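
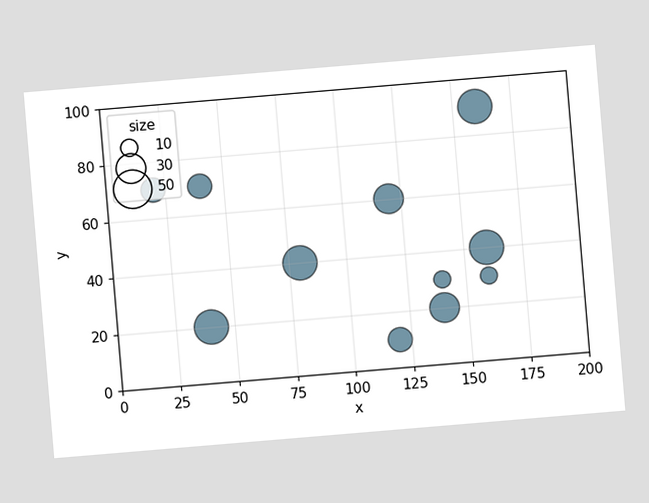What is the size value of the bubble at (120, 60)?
The chart is tilted about 5° counter-clockwise. Matching the bubble at (120, 60) against the size legend gives 30.

30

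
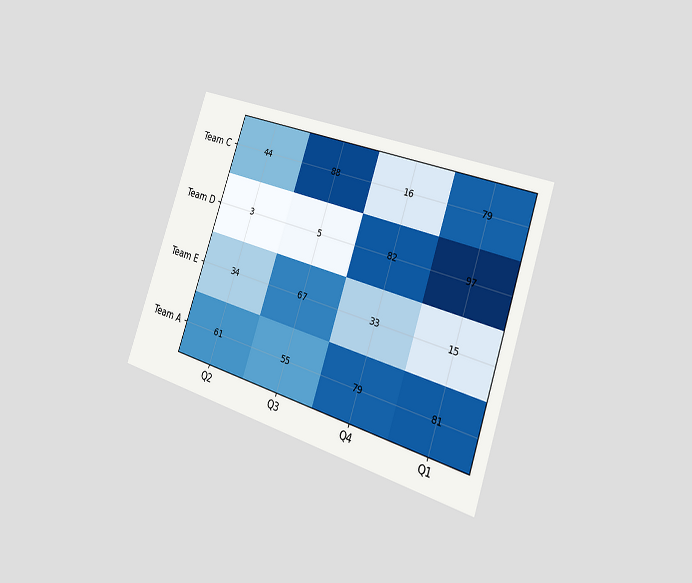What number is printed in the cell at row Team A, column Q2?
The chart is tilted about 19° clockwise and viewed slightly from the right. The (Team A, Q2) cell reads 61.

61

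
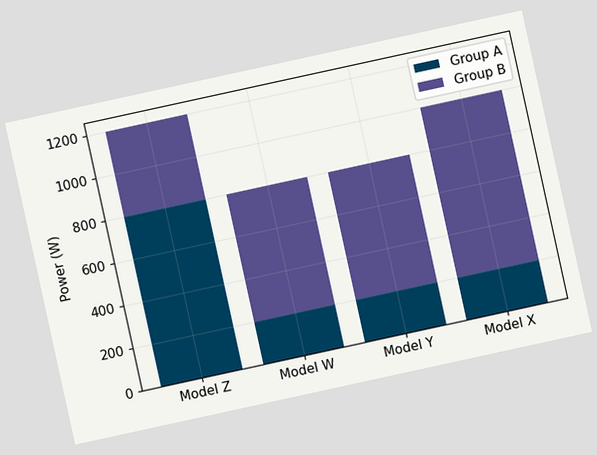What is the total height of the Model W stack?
The chart is tilted about 12° counter-clockwise. The Model W stack's top reaches 800W on the y-axis.

800W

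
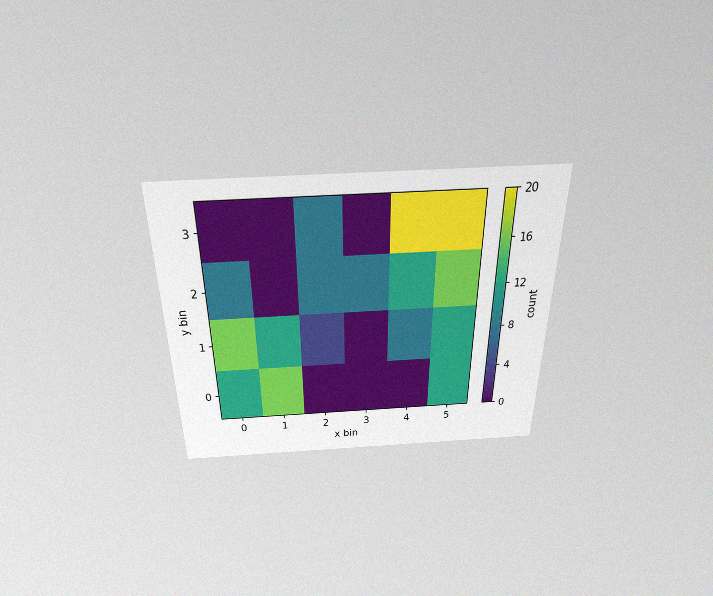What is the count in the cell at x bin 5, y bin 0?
12

The chart is viewed slightly from above, with some photo noise. Matching the cell (5, 0) against the colorbar gives 12.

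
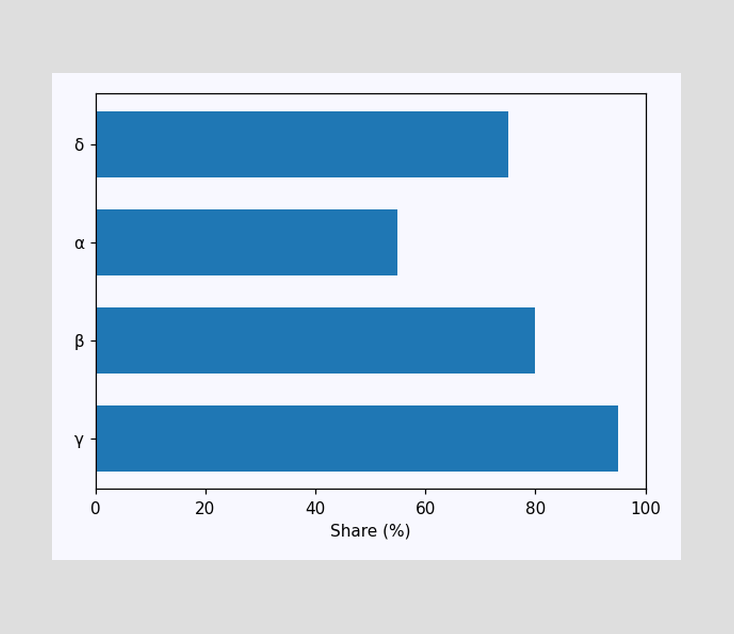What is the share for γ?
Reading along the chart's x-axis, the γ bar reaches 95%.

95%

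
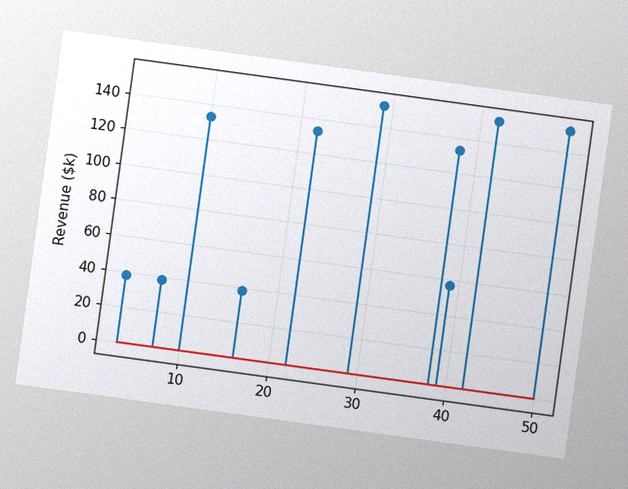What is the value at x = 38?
The chart is tilted about 8° clockwise, with some photo noise. The stem at x=38 reaches $133k.

$133k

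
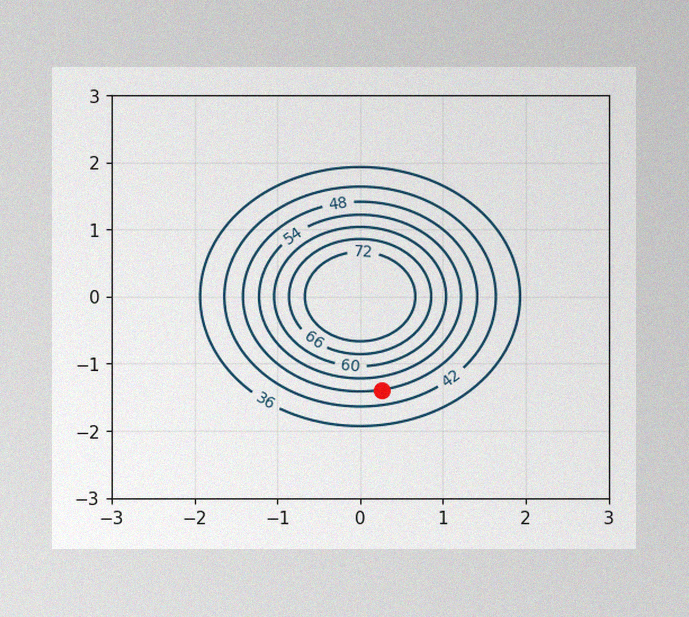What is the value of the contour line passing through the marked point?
The image has some photo noise and uneven lighting. The marked point sits on the contour labelled 48.

48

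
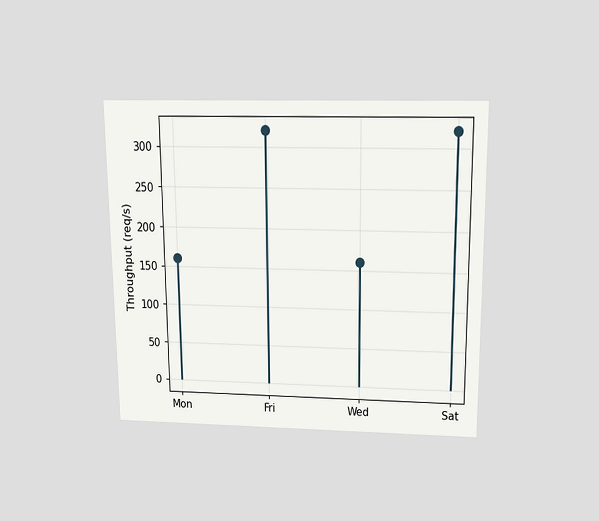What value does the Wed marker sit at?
160req/s

The chart is viewed slightly from above. The Wed marker sits at 160req/s.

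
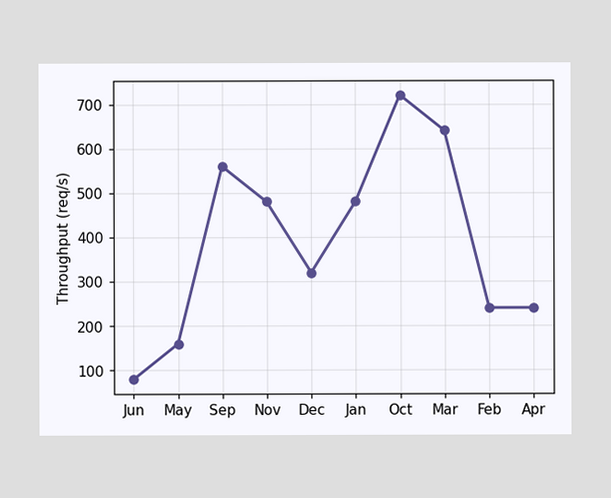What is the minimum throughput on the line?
The lowest point is at Jun, and reading across to the y-axis gives 80req/s.

80req/s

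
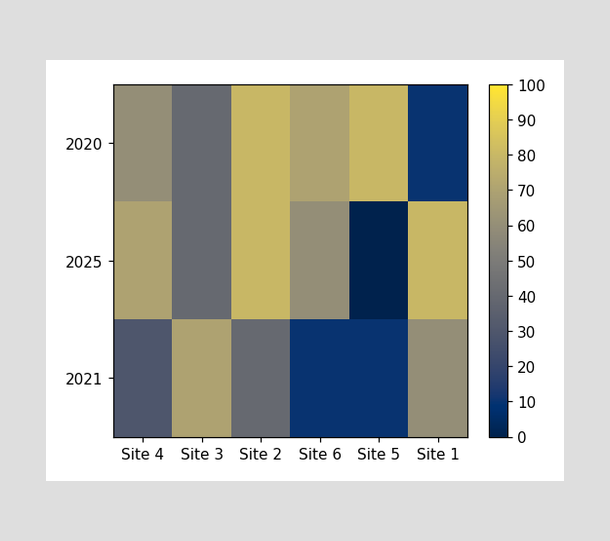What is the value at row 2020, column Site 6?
70

Matching cell (2020, Site 6) against the colorbar gives 70.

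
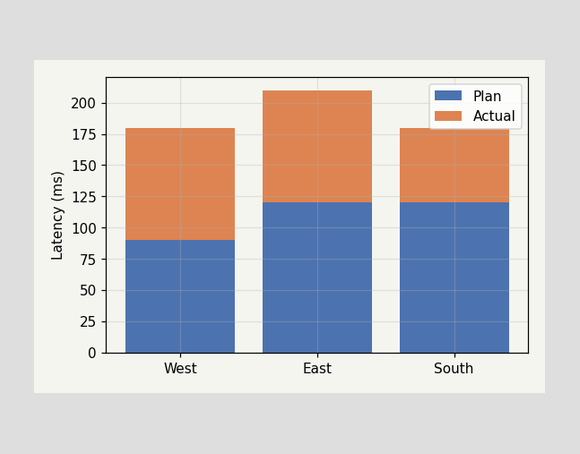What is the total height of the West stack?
The West stack's top reaches 180ms on the y-axis.

180ms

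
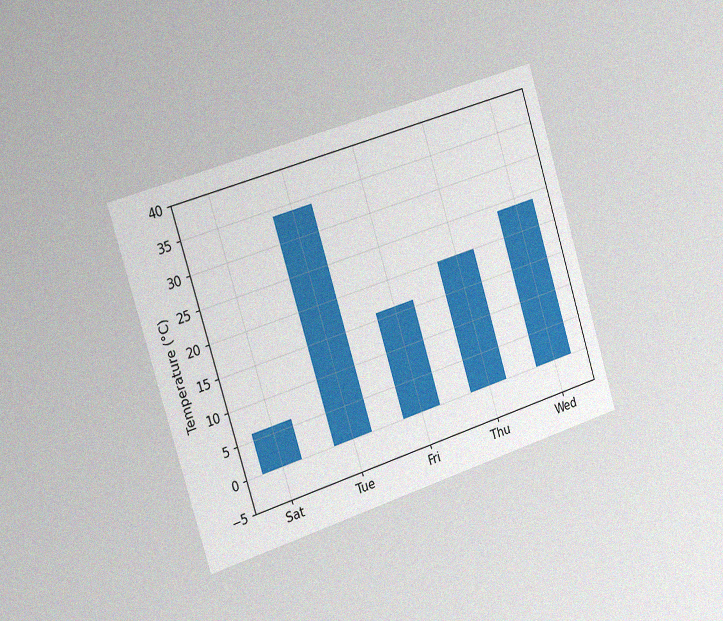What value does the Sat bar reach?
6°C

The chart is tilted about 17° counter-clockwise and viewed slightly from the left, with some photo noise. Reading along the chart's y-axis, the Sat bar reaches 6°C.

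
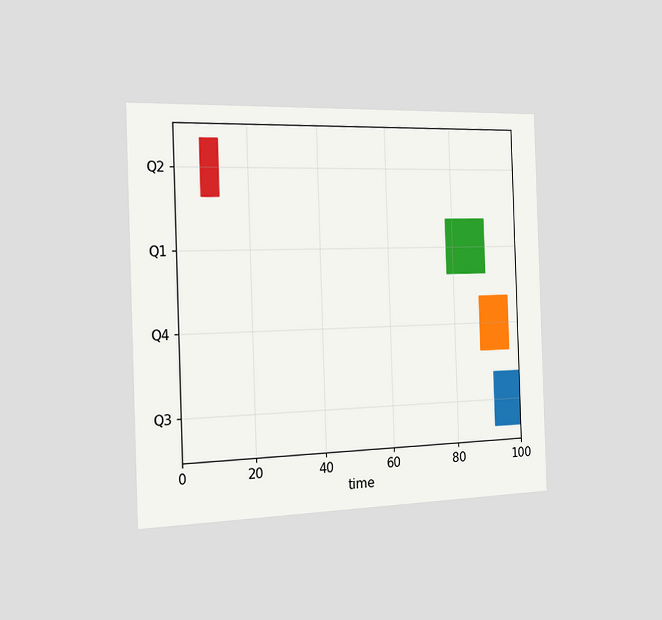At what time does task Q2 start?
7

The chart is viewed slightly from the left. The Q2 bar begins at t=7.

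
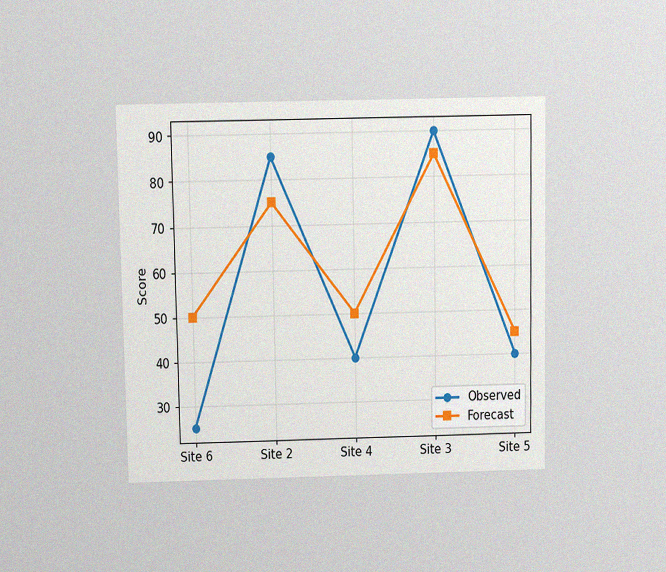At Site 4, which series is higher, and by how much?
The chart is viewed slightly from above, with some photo noise. At Site 4, Forecast sits above the other line by 10.

Forecast, by 10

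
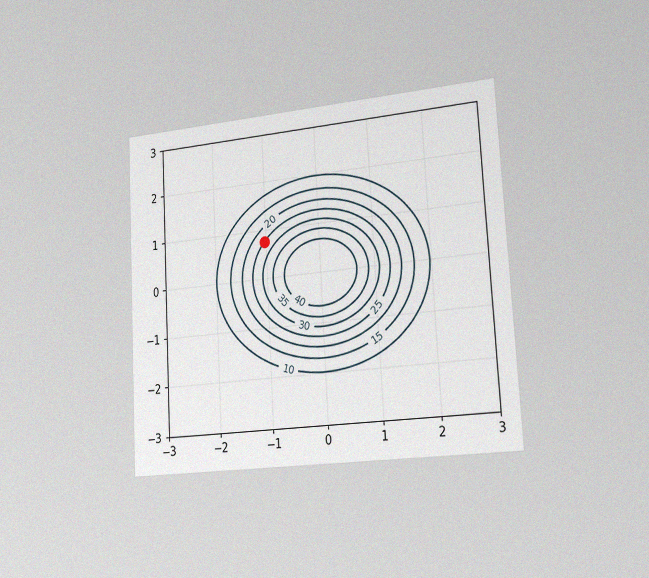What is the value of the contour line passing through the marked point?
25

The chart is tilted about 3° counter-clockwise and viewed slightly from the right, with some photo noise. The marked point sits on the contour labelled 25.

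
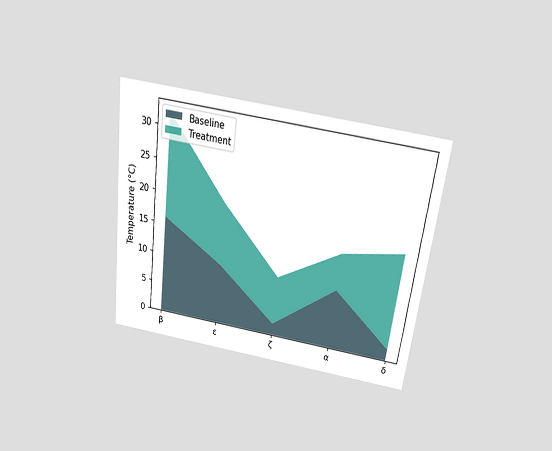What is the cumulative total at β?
The chart is tilted about 7° clockwise and viewed slightly from above. The stacked total at β reaches 32°C.

32°C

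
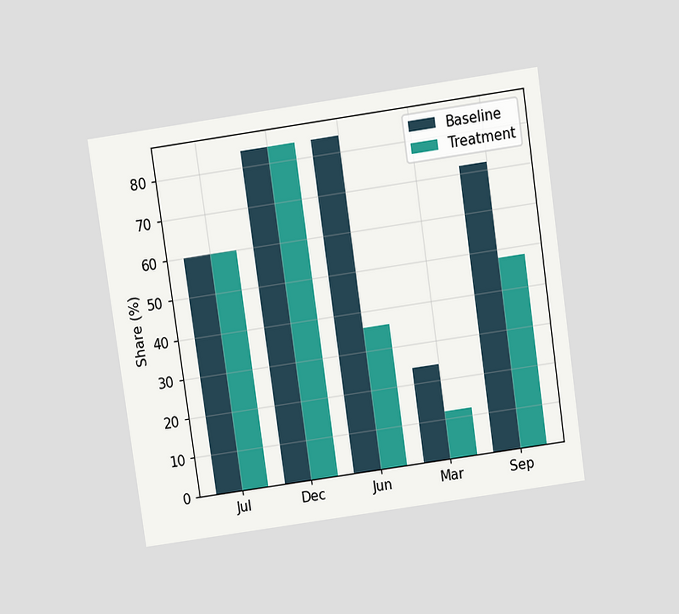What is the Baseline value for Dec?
84%

The chart is tilted about 8° counter-clockwise and viewed slightly from above. The Baseline bar at Dec reaches 84% on the y-axis.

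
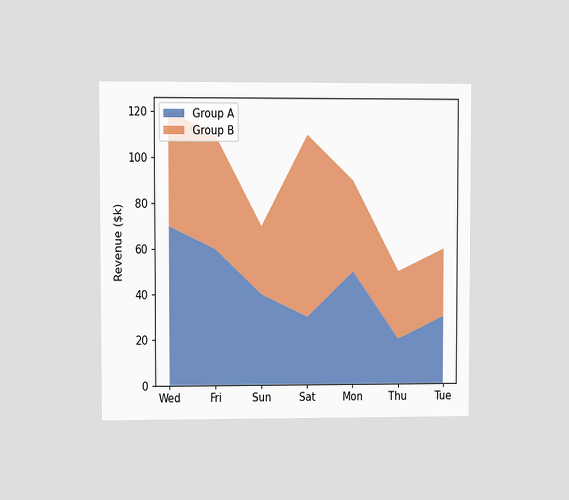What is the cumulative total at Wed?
The chart is viewed at a slight angle. The stacked total at Wed reaches $120k.

$120k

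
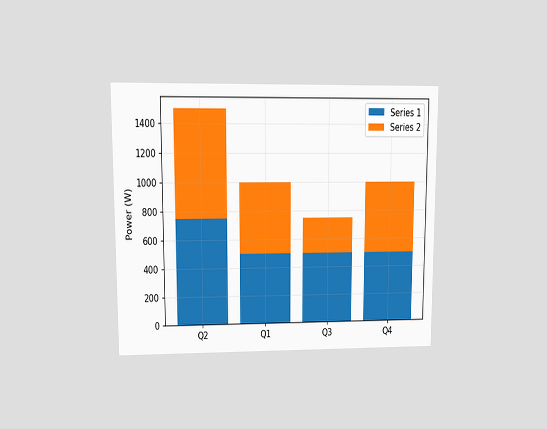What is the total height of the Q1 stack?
1000W

The chart is viewed at a slight angle. The Q1 stack's top reaches 1000W on the y-axis.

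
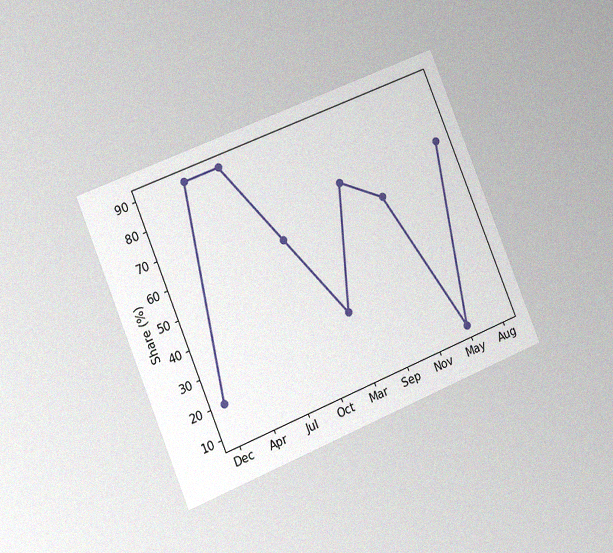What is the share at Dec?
The chart is tilted about 22° counter-clockwise and viewed at a slight angle, with some photo noise. At Dec, the line is at 20%.

20%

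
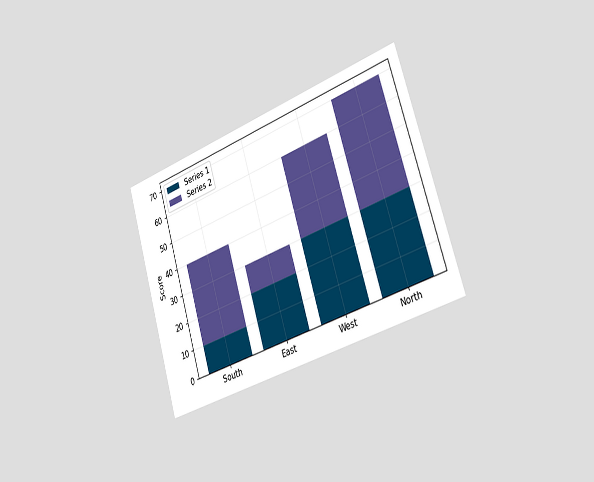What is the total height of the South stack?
The chart is tilted about 17° counter-clockwise and viewed slightly from the right. The South stack's top reaches 40 on the y-axis.

40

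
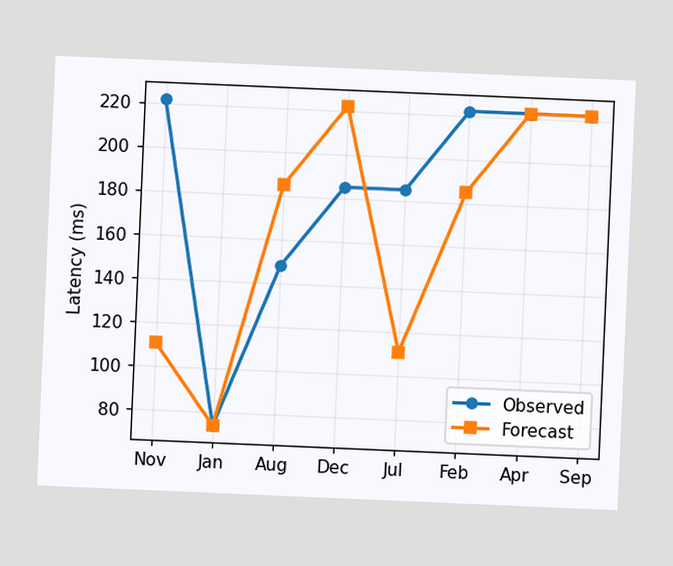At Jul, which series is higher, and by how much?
Observed, by 74ms

The chart is tilted about 2° clockwise. At Jul, Observed sits above the other line by 74ms.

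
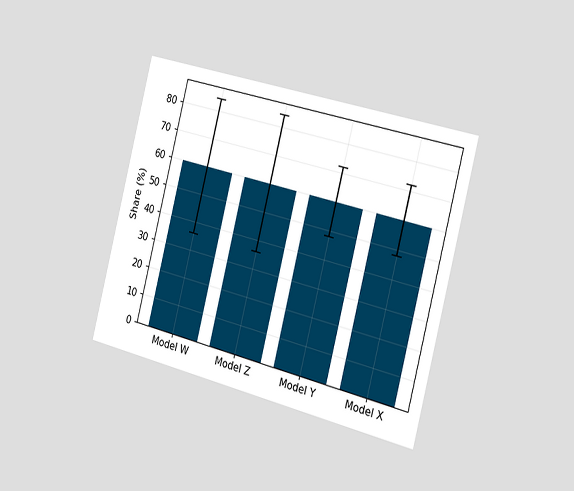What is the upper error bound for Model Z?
The chart is tilted about 14° clockwise and viewed slightly from the right. The Model Z bar's upper whisker reaches 84%.

84%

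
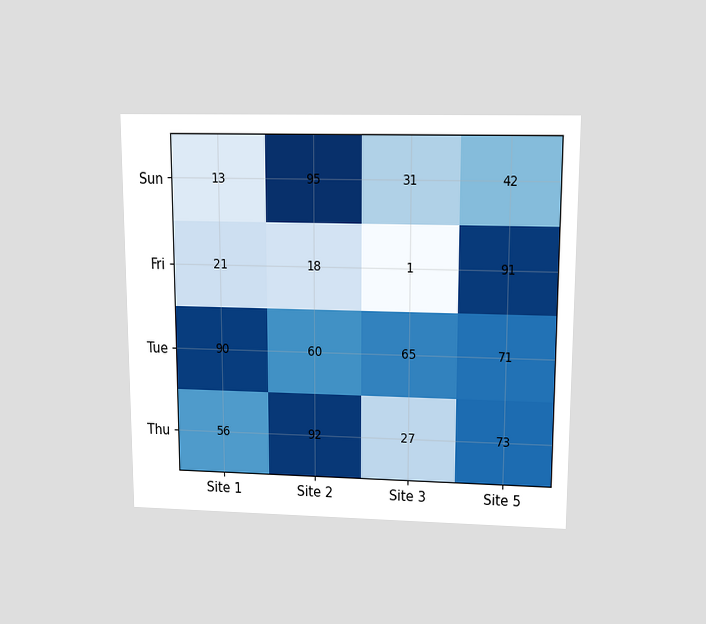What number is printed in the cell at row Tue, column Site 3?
65

The chart is viewed slightly from above. The (Tue, Site 3) cell reads 65.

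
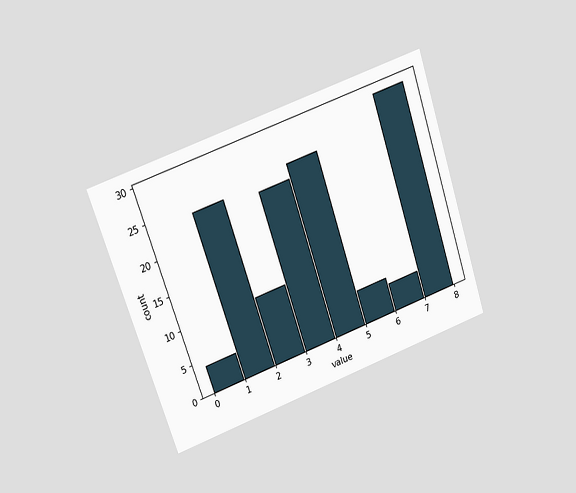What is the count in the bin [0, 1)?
The chart is tilted about 19° counter-clockwise and viewed at a slight angle. The [0, 1) bin has height 4.

4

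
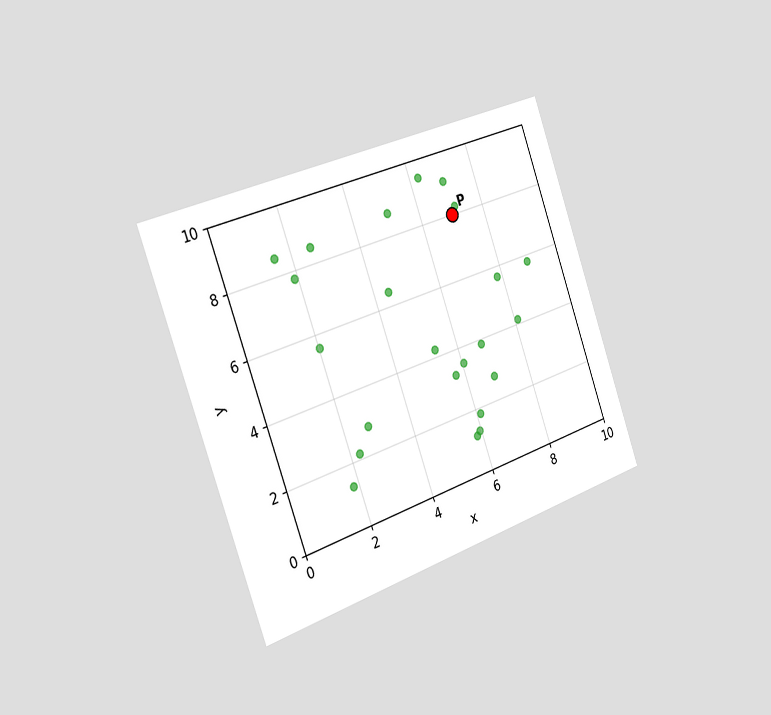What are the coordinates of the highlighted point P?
The chart is tilted about 20° counter-clockwise and viewed slightly from the left. Following the gridlines from P to each axis, P sits at (7, 8).

(7, 8)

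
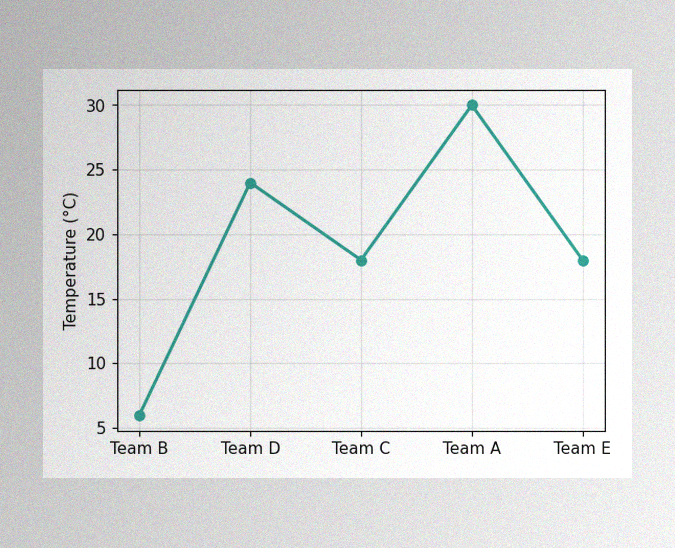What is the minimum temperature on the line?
6°C

The image has some photo noise and uneven lighting. The lowest point is at Team B, and reading across to the y-axis gives 6°C.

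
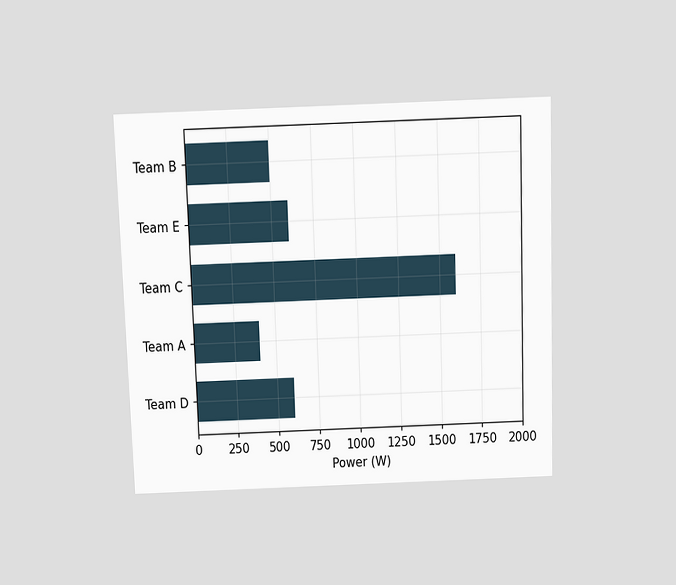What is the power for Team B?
500W

The chart is tilted about 2° counter-clockwise and viewed slightly from above. Reading along the chart's x-axis, the Team B bar reaches 500W.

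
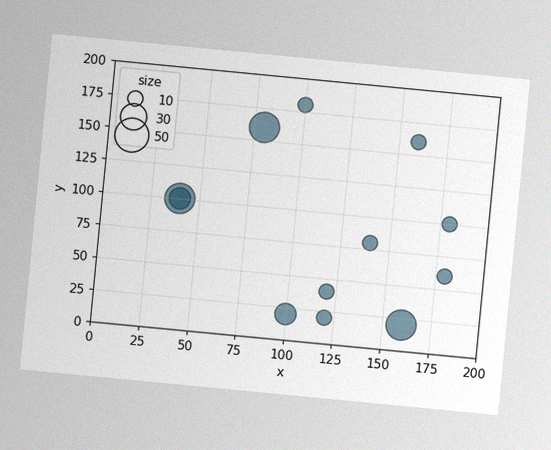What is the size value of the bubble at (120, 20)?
10

The chart is tilted about 5° clockwise, with some photo noise. Matching the bubble at (120, 20) against the size legend gives 10.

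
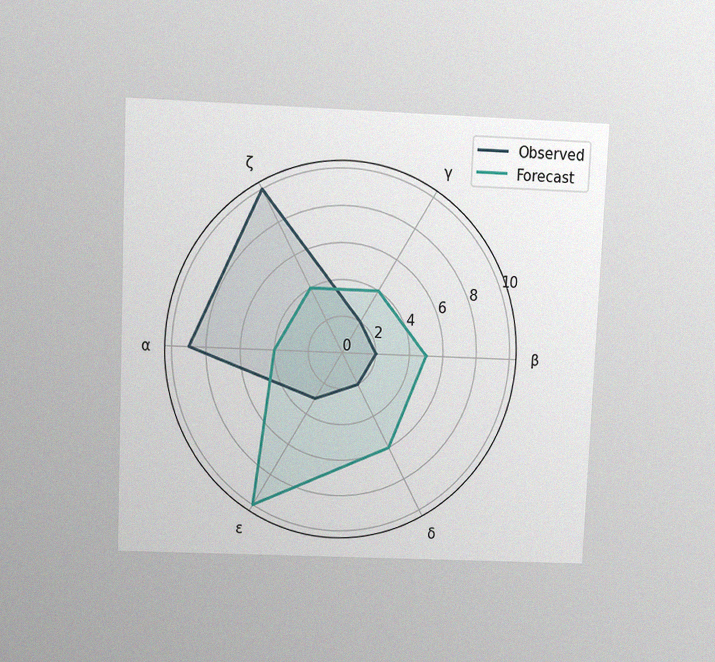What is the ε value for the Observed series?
The chart is tilted about 2° clockwise and viewed at a slight angle, with some photo noise. On the ε axis, Observed reaches 3.

3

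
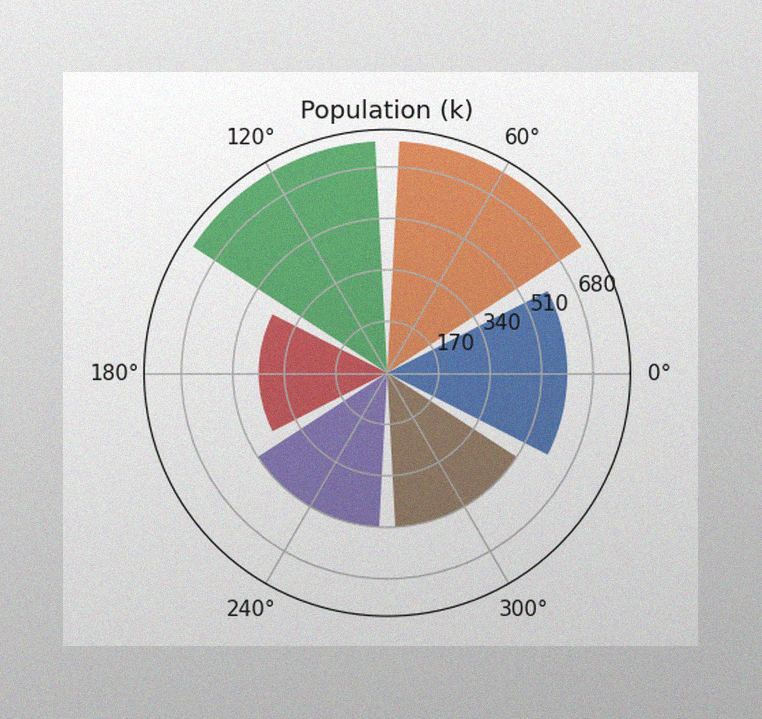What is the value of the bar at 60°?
765k

The image has some photo noise and uneven lighting. The bar at 60° reaches 765k on the radial axis.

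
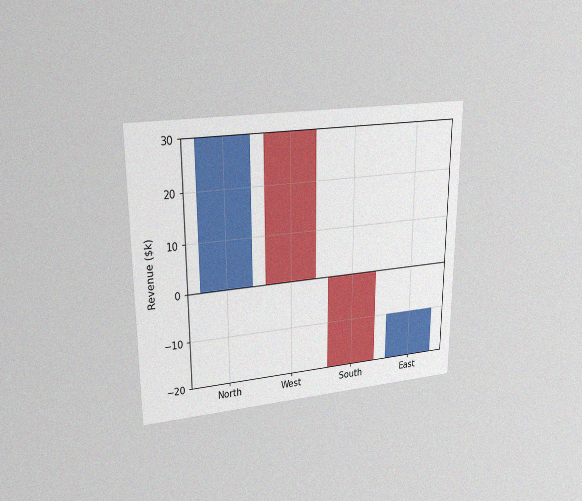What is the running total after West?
$0k

The chart is viewed at a slight angle, with some photo noise. After West the running total reaches $0k.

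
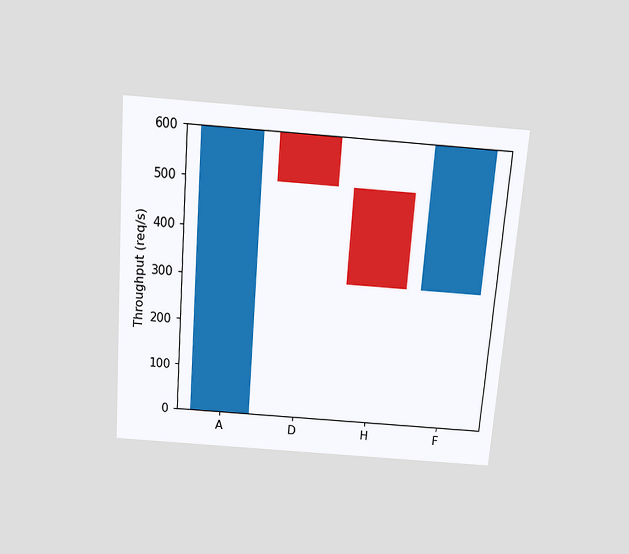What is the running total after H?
300req/s

The chart is tilted about 4° clockwise and viewed slightly from above. After H the running total reaches 300req/s.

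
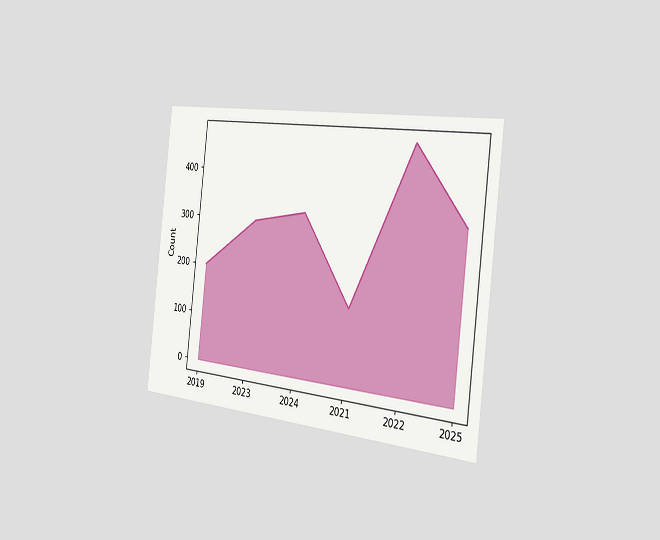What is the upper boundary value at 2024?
The chart is tilted about 6° clockwise and viewed slightly from the right. At 2024 the upper boundary is at 325.

325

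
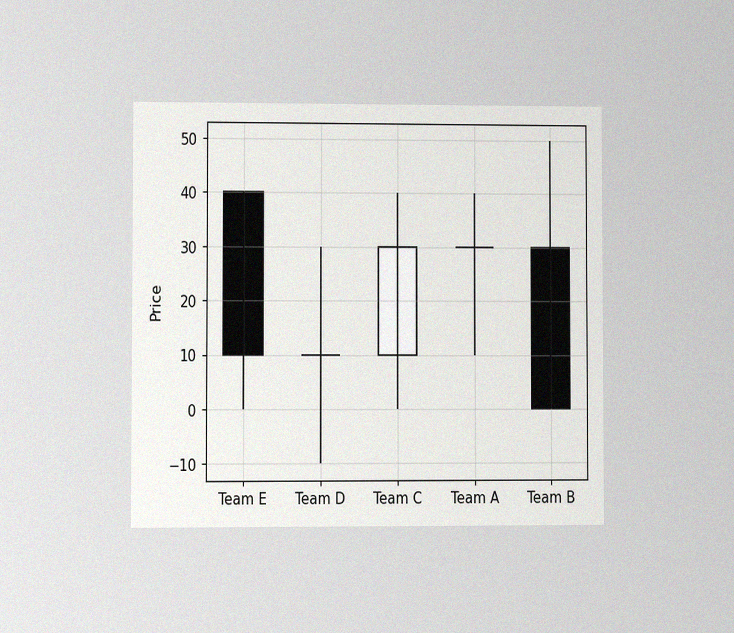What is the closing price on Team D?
The chart is viewed at a slight angle, with some photo noise. The Team D candle closes at 10.

10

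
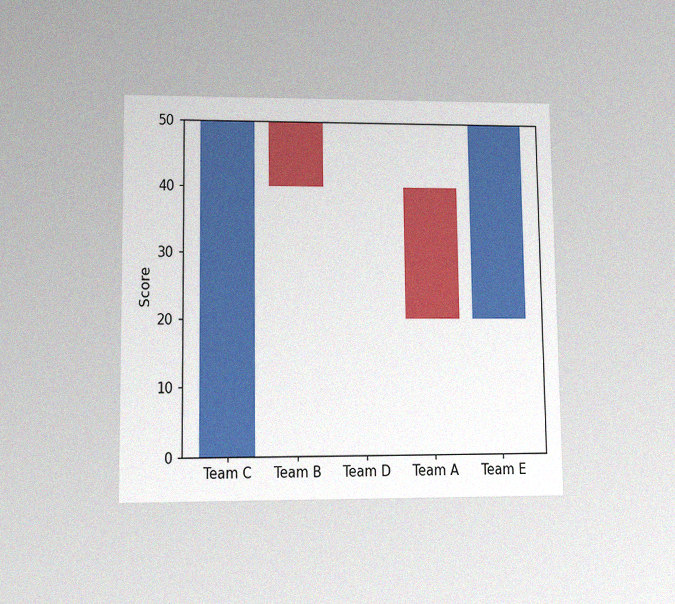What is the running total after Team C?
50

The chart is viewed at a slight angle, with some photo noise. After Team C the running total reaches 50.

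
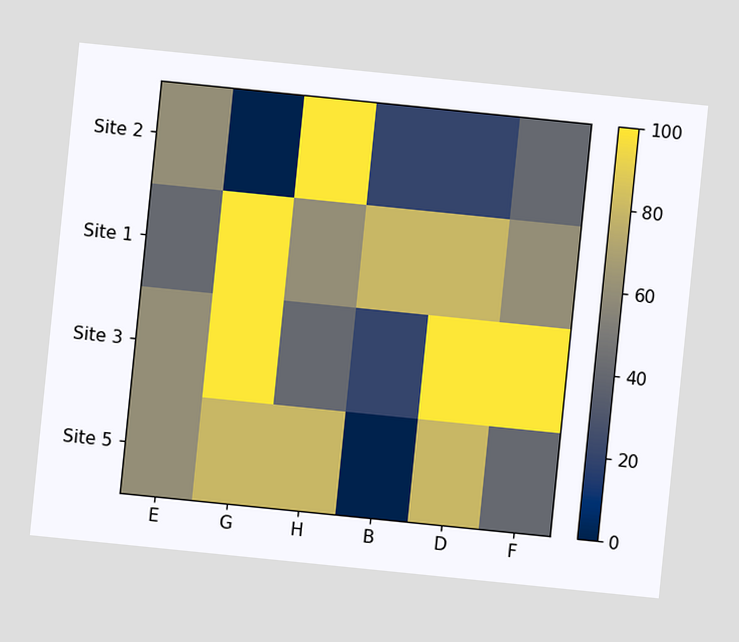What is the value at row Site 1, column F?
60

The chart is tilted about 6° clockwise. Matching cell (Site 1, F) against the colorbar gives 60.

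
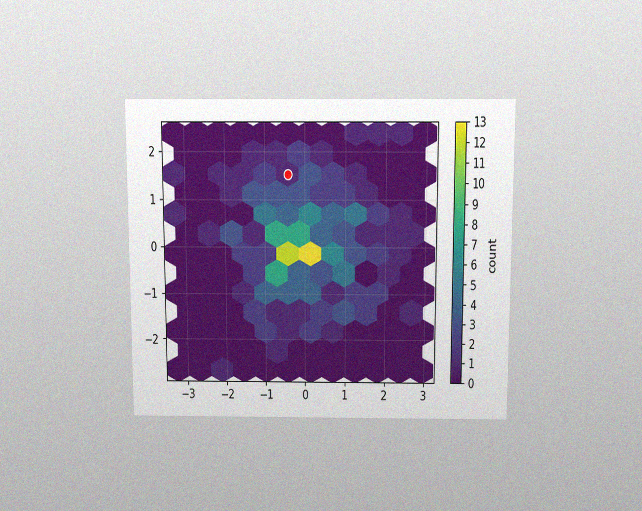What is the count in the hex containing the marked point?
The chart is viewed slightly from above, with some photo noise. The marked hex reads 1 on the colorbar.

1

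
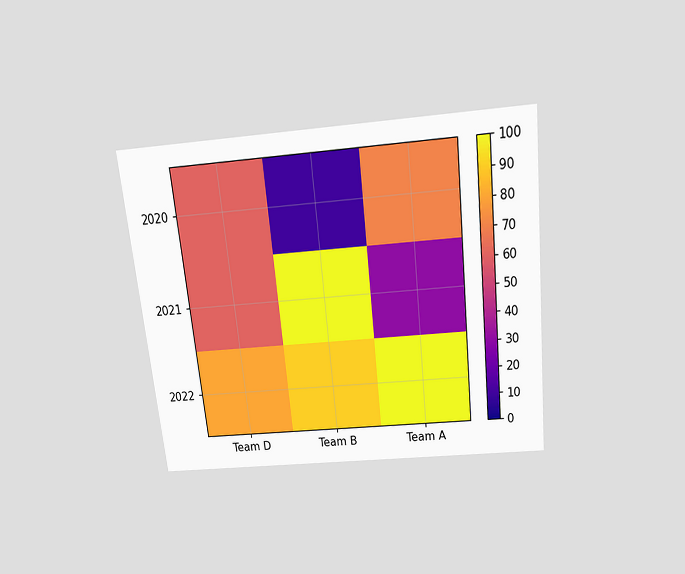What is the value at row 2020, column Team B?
10

The chart is tilted about 6° counter-clockwise and viewed slightly from above. Matching cell (2020, Team B) against the colorbar gives 10.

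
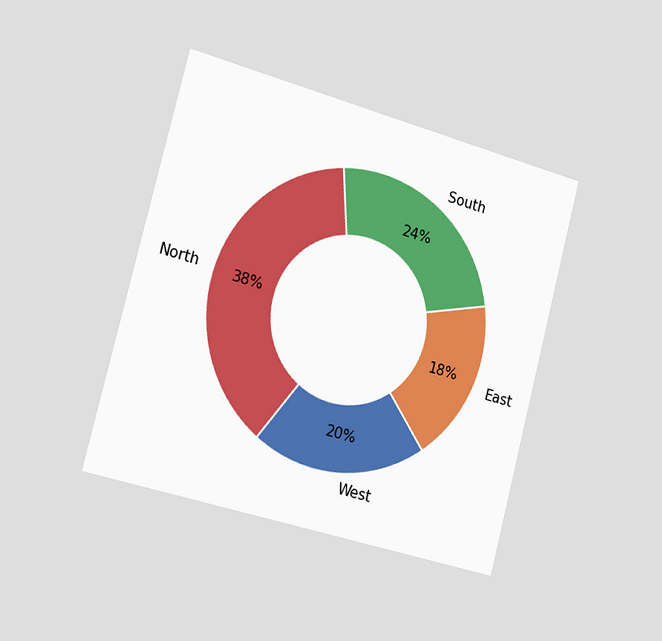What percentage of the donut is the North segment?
The chart is tilted about 15° clockwise and viewed slightly from the left. The North segment takes up 38% of the ring.

38%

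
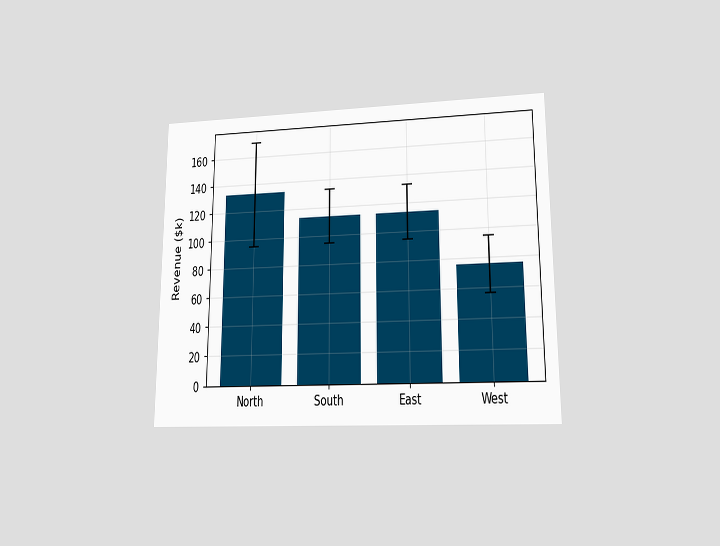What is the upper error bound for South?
$133k

The chart is viewed at a slight angle. The South bar's upper whisker reaches $133k.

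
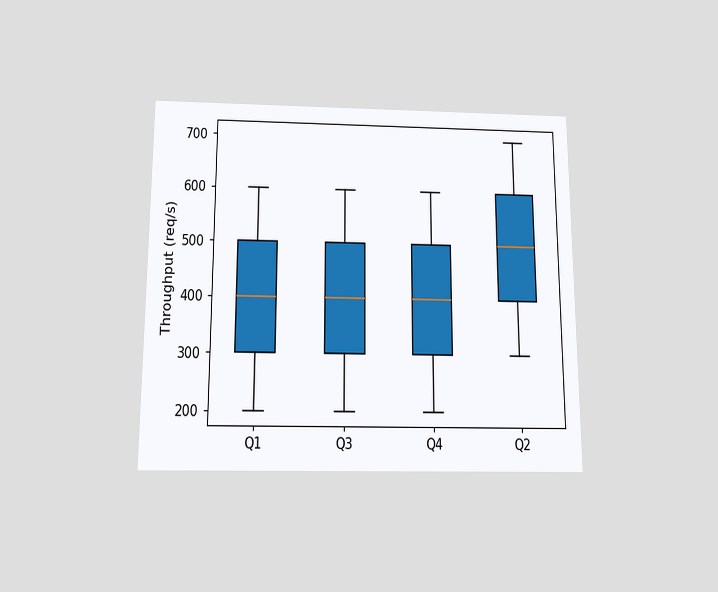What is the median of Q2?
The chart is viewed slightly from below. The median line in the Q2 box sits at 500req/s.

500req/s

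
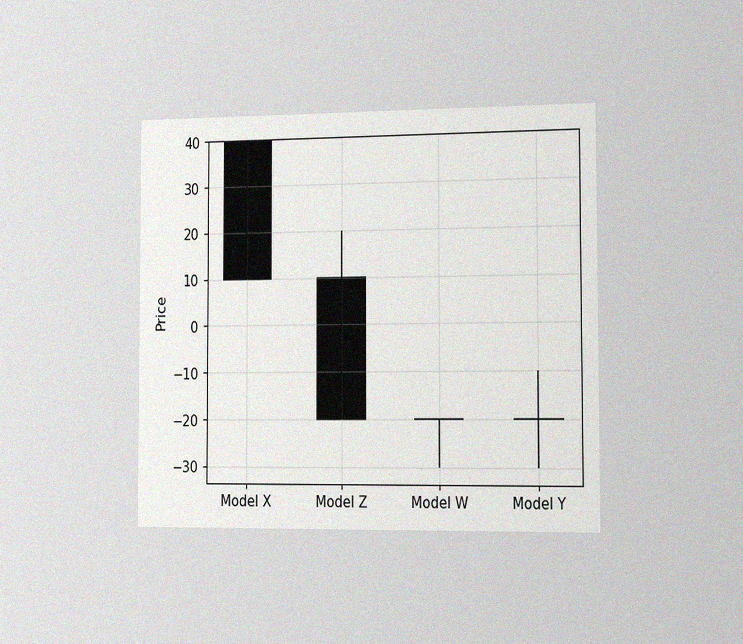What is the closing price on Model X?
10

The chart is viewed slightly from the right, with some photo noise. The Model X candle closes at 10.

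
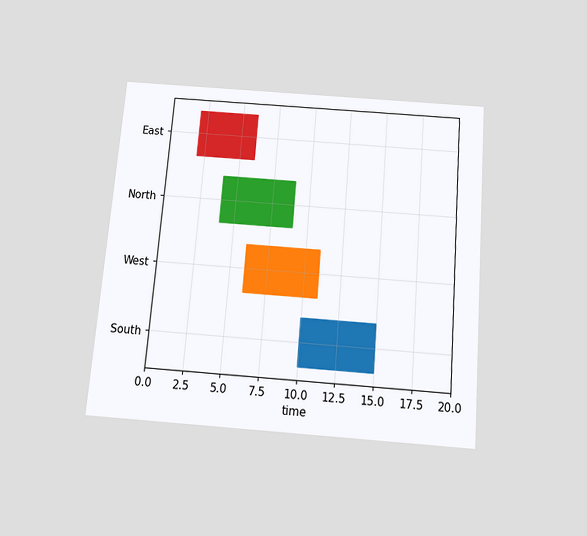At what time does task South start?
10

The chart is tilted about 5° clockwise and viewed slightly from below. The South bar begins at t=10.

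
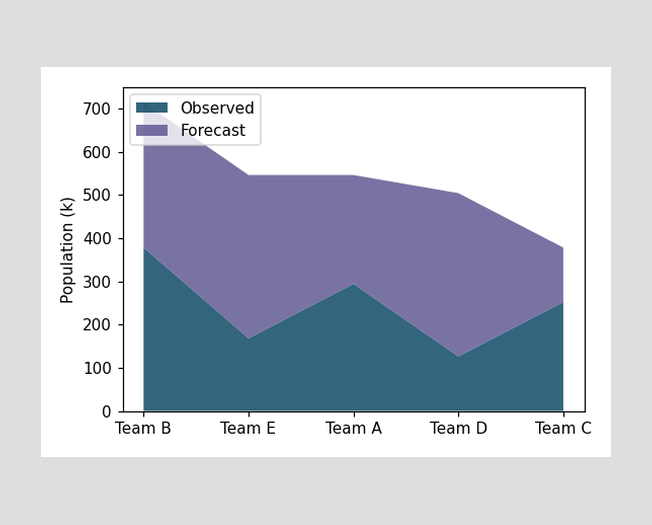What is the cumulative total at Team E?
The stacked total at Team E reaches 546k.

546k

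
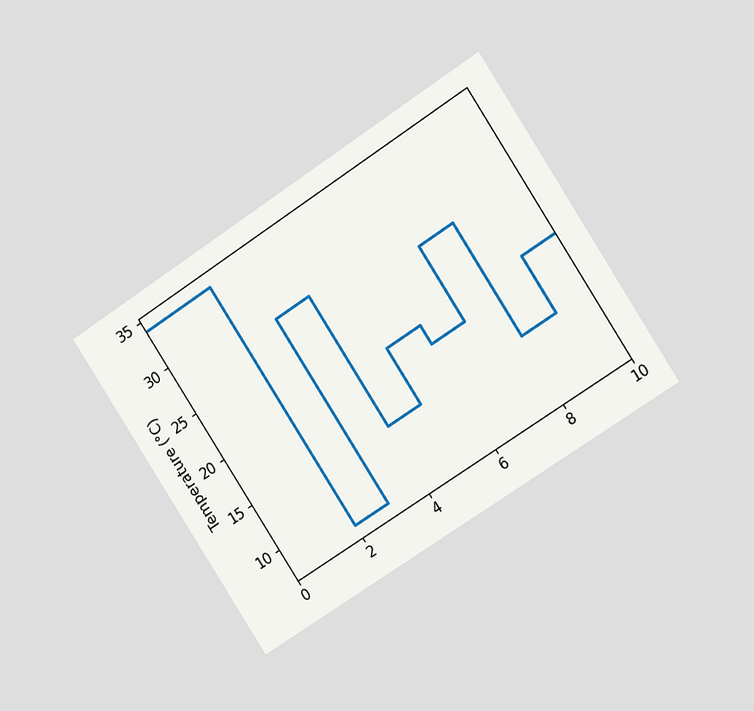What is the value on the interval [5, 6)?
The chart is tilted about 33° counter-clockwise and viewed at a slight angle. On [5, 6) the step sits at 20°C.

20°C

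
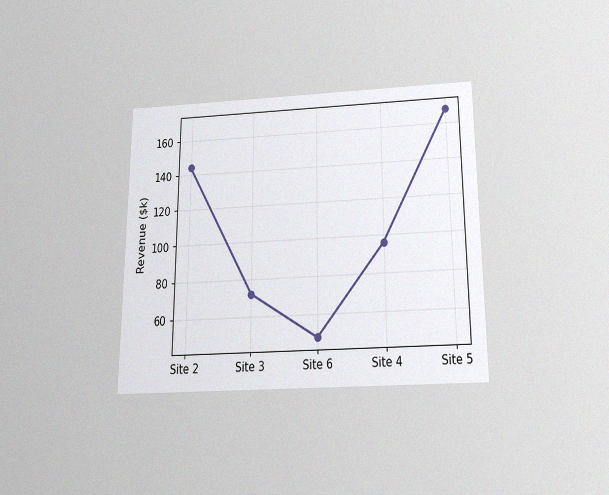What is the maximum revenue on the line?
The chart is viewed slightly from below, with some photo noise. The highest point is at Site 5, and reading across to the y-axis gives $168k.

$168k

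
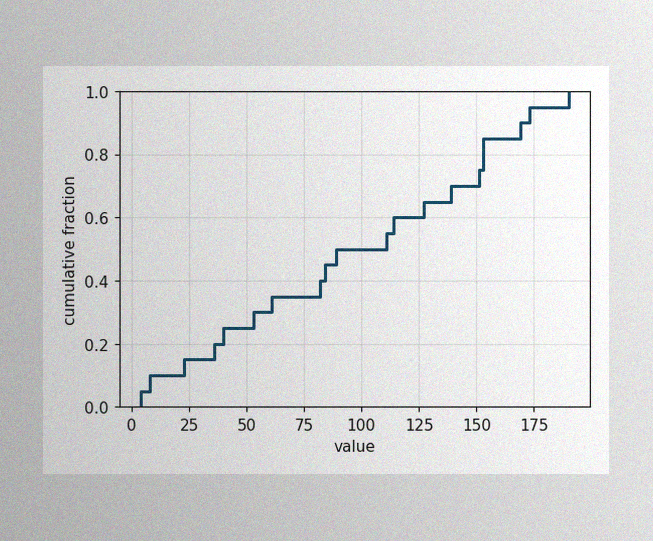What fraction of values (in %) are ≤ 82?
40%

The image has some photo noise and uneven lighting. At x=82 the ECDF step is at 40%.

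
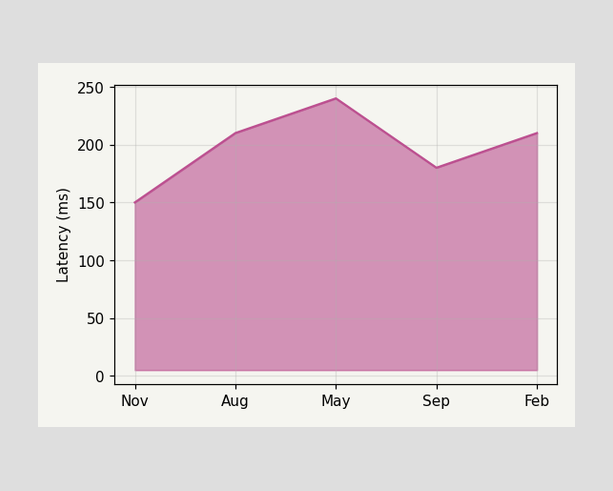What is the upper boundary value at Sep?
180ms

At Sep the upper boundary is at 180ms.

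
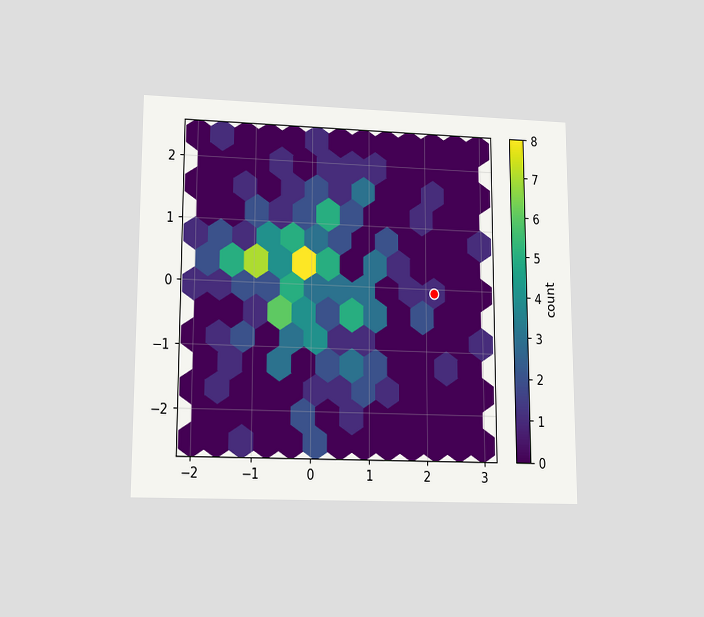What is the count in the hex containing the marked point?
The chart is viewed at a slight angle. The marked hex reads 1 on the colorbar.

1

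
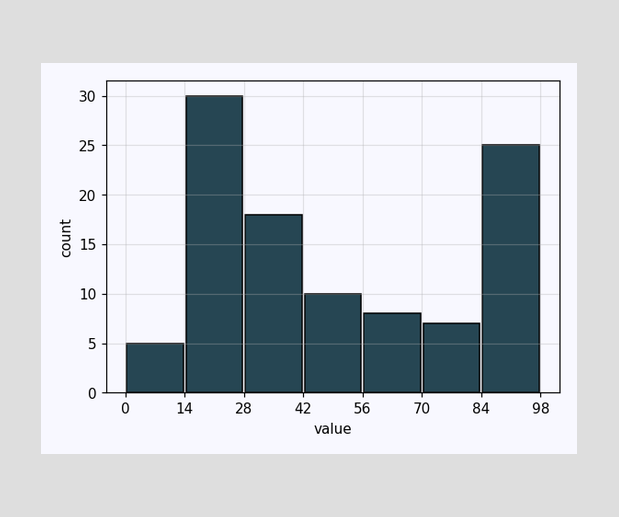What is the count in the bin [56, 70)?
8

The [56, 70) bin has height 8.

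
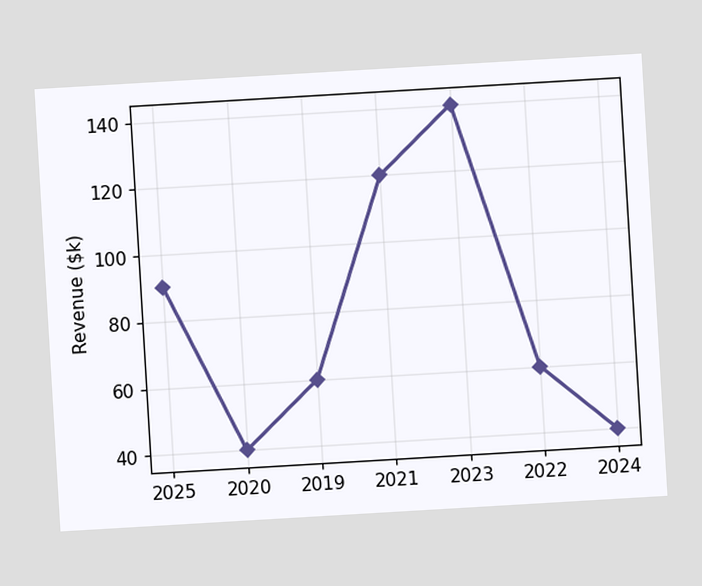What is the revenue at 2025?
$90k

The chart is tilted about 3° counter-clockwise. At 2025, the line is at $90k.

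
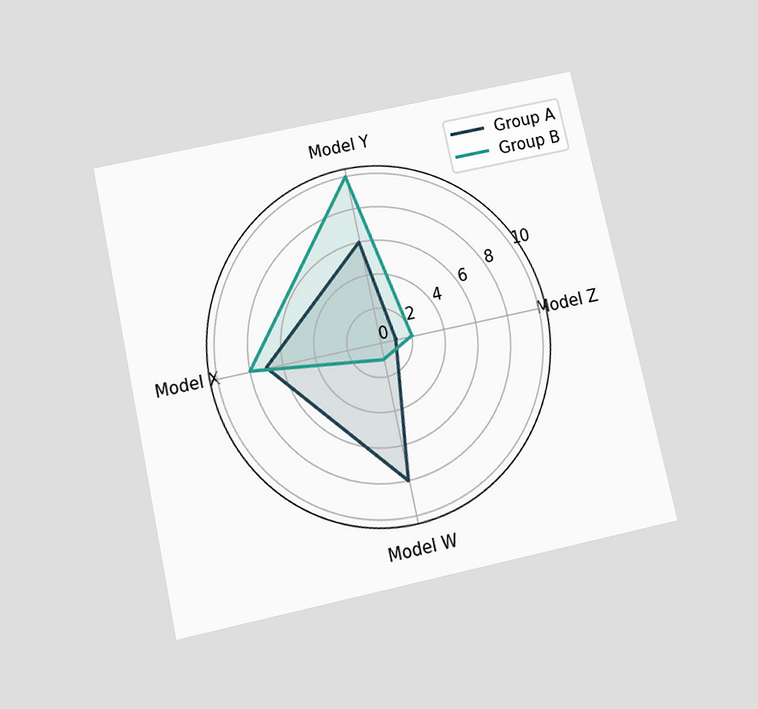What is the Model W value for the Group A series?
8

The chart is tilted about 12° counter-clockwise and viewed slightly from below. On the Model W axis, Group A reaches 8.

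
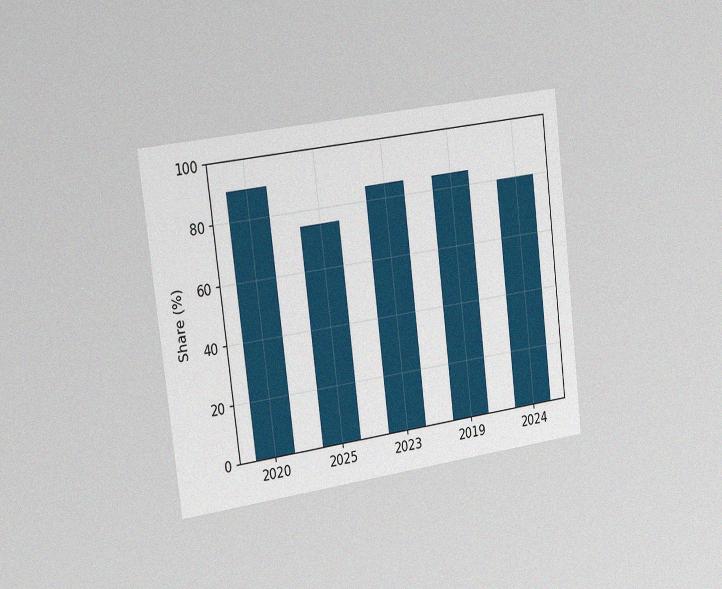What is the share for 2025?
75%

The chart is tilted about 7° counter-clockwise and viewed slightly from the left, with some photo noise. Reading along the chart's y-axis, the 2025 bar reaches 75%.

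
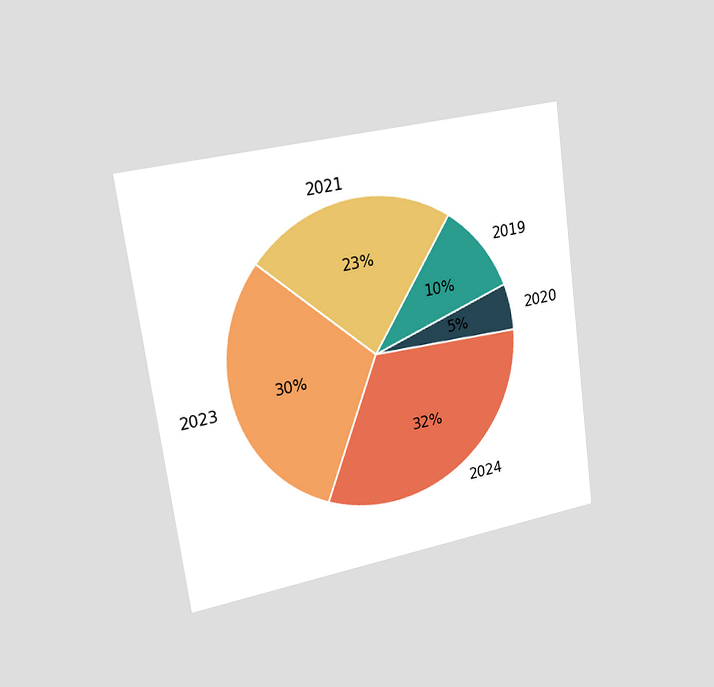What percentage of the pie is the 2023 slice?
30%

The chart is tilted about 8° counter-clockwise and viewed slightly from the left. The 2023 slice takes up 30% of the pie.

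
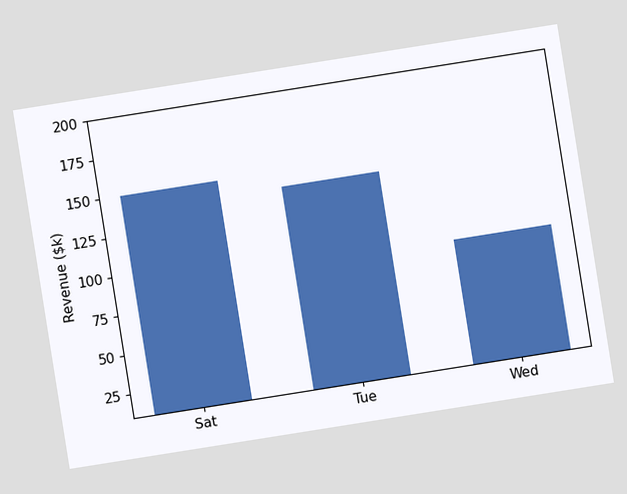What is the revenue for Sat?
$150k

The chart is tilted about 9° counter-clockwise. Reading along the chart's y-axis, the Sat bar reaches $150k.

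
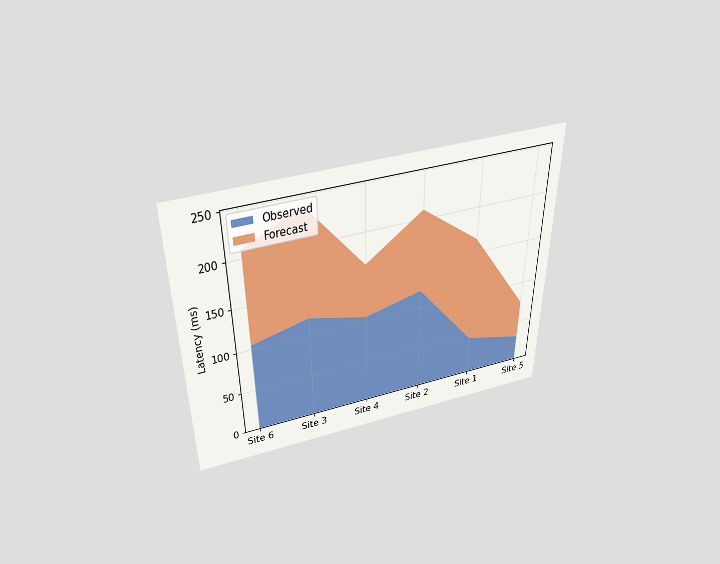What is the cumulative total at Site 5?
75ms

The chart is viewed slightly from above. The stacked total at Site 5 reaches 75ms.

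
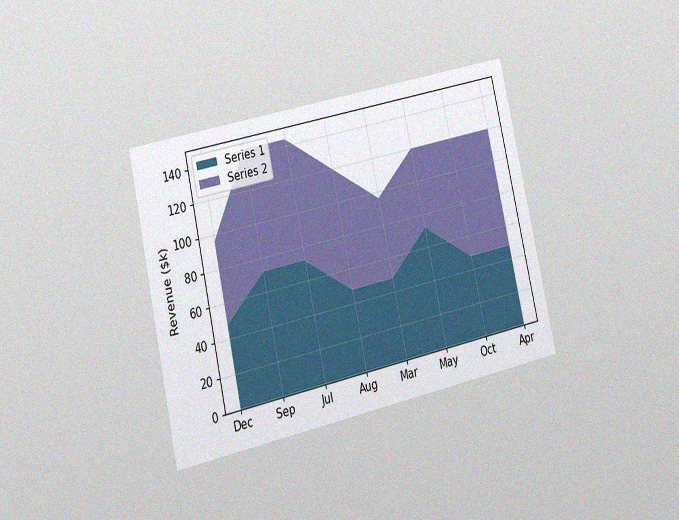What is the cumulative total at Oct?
The chart is tilted about 13° counter-clockwise and viewed at a slight angle, with some photo noise. The stacked total at Oct reaches $120k.

$120k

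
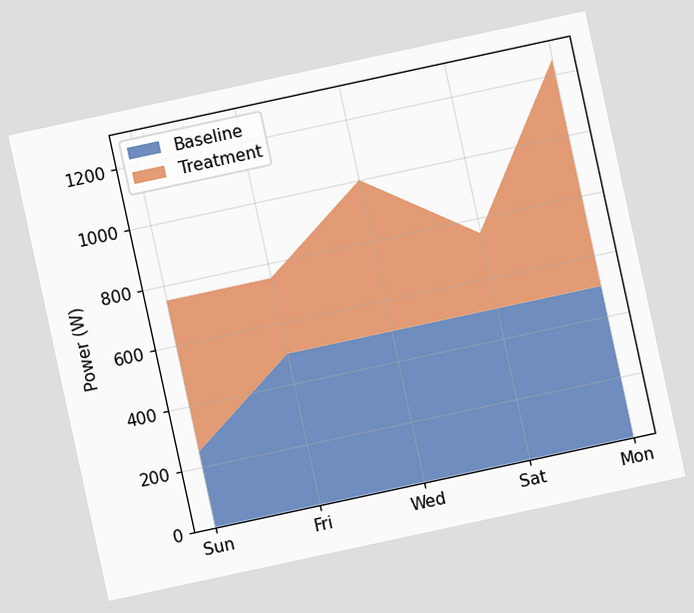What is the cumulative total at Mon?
The chart is tilted about 12° counter-clockwise. The stacked total at Mon reaches 1250W.

1250W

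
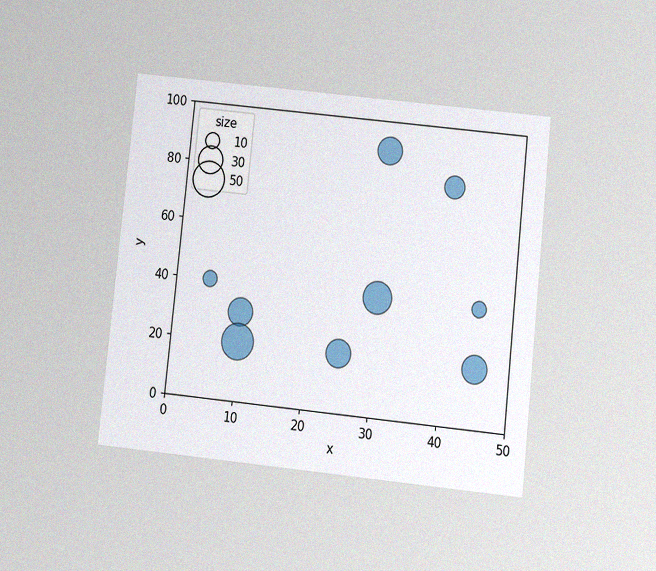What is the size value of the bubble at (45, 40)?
The chart is tilted about 6° clockwise and viewed slightly from below, with some photo noise. Matching the bubble at (45, 40) against the size legend gives 10.

10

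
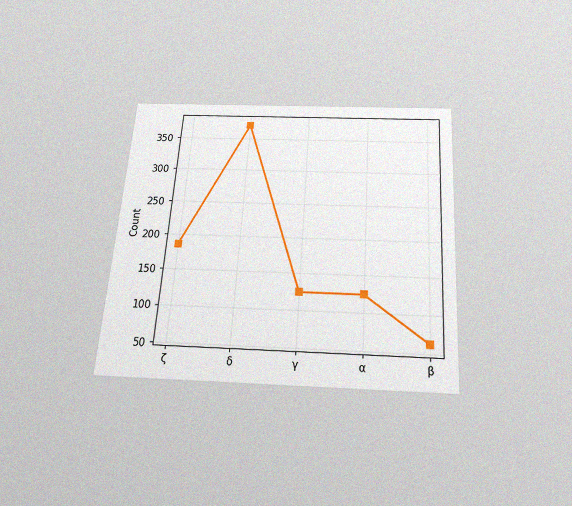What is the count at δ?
The chart is tilted about 4° clockwise and viewed slightly from below, with some photo noise. At δ, the line is at 372.

372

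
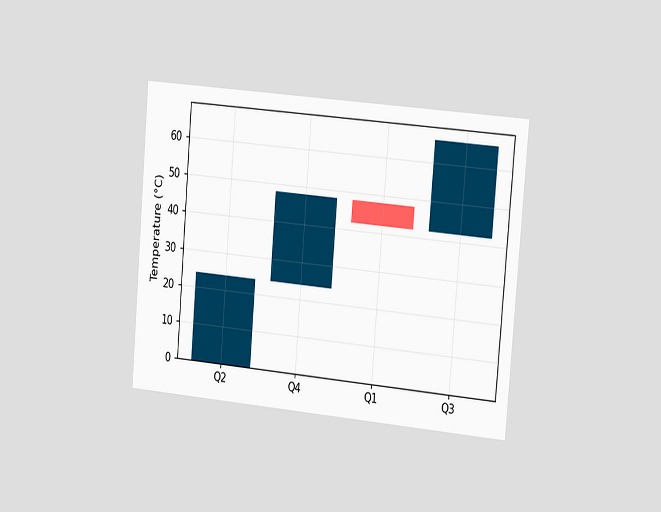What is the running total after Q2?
The chart is tilted about 5° clockwise and viewed slightly from the right. After Q2 the running total reaches 24°C.

24°C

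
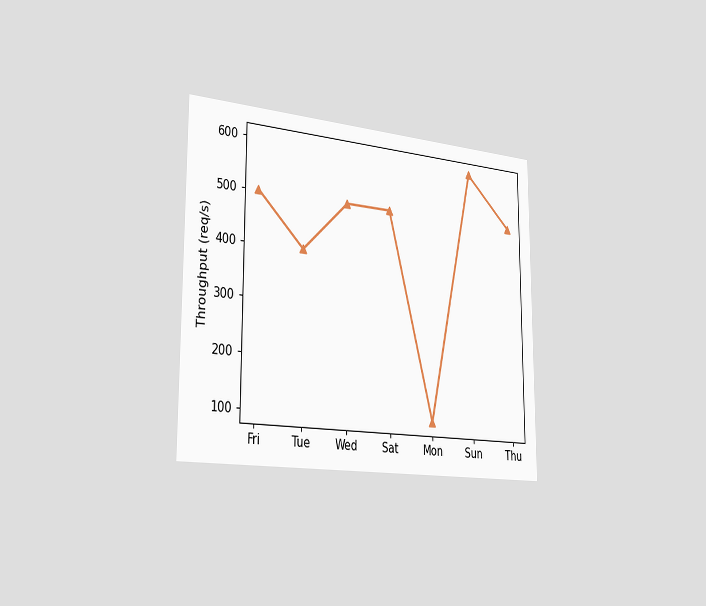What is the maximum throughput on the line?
600req/s

The chart is viewed slightly from the left. The highest point is at Sun, and reading across to the y-axis gives 600req/s.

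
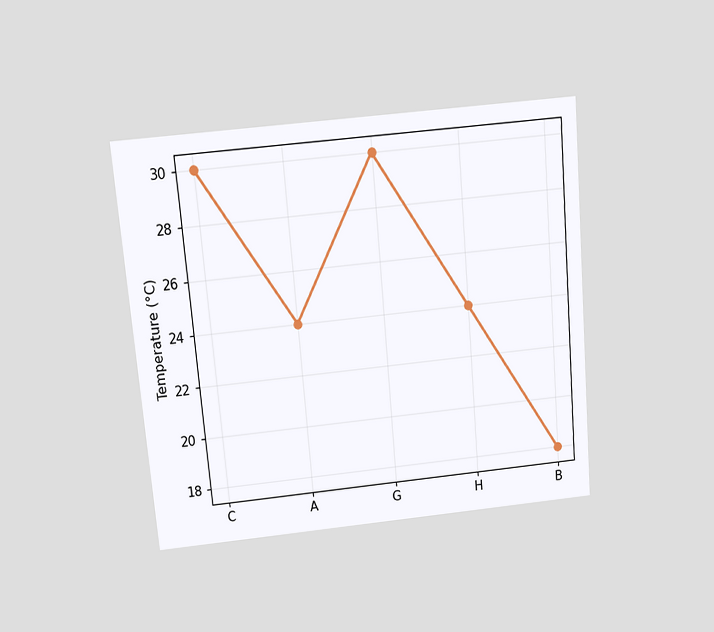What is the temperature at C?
30°C

The chart is tilted about 5° counter-clockwise and viewed slightly from above. At C, the line is at 30°C.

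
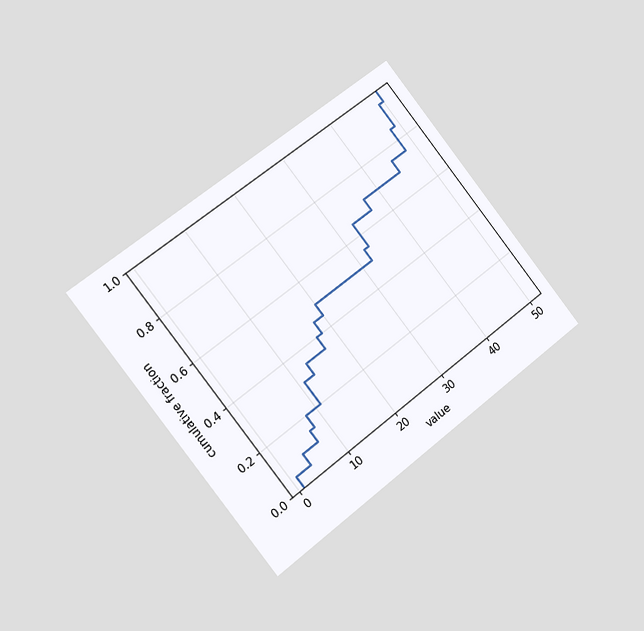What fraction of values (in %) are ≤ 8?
20%

The chart is tilted about 38° counter-clockwise and viewed slightly from the left. At x=8 the ECDF step is at 20%.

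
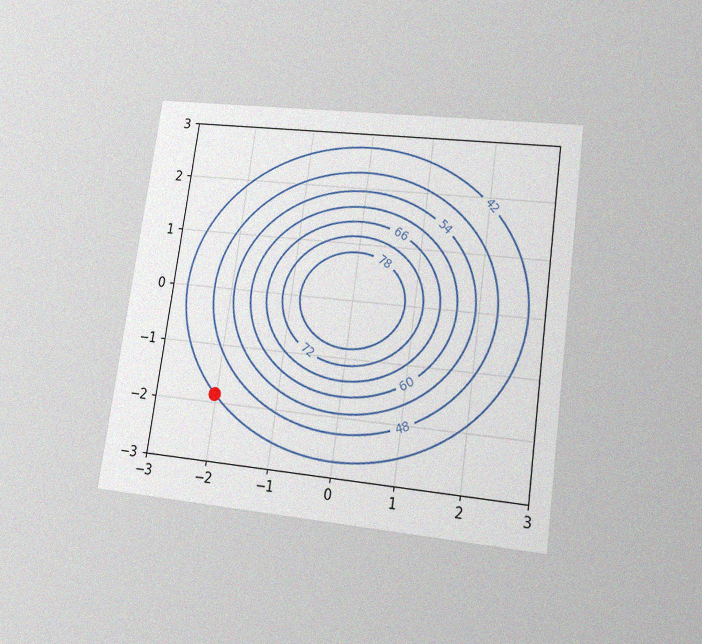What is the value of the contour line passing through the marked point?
The chart is tilted about 8° clockwise and viewed at a slight angle, with some photo noise. The marked point sits on the contour labelled 42.

42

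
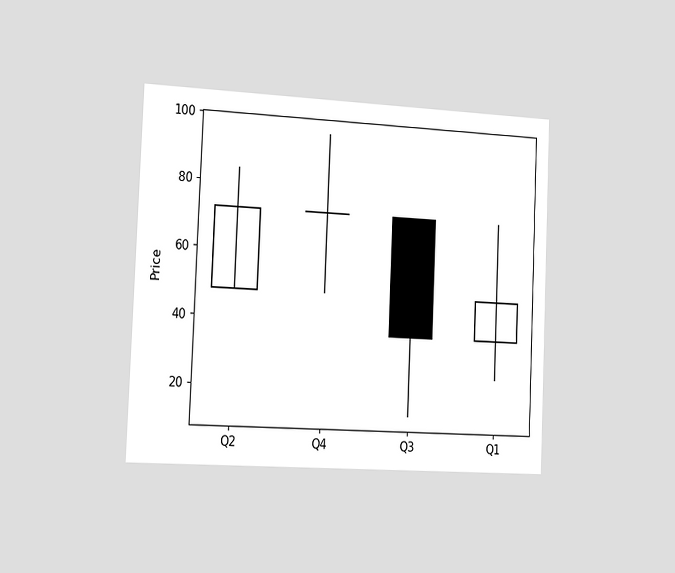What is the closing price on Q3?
The chart is tilted about 2° clockwise and viewed slightly from the left. The Q3 candle closes at 36.

36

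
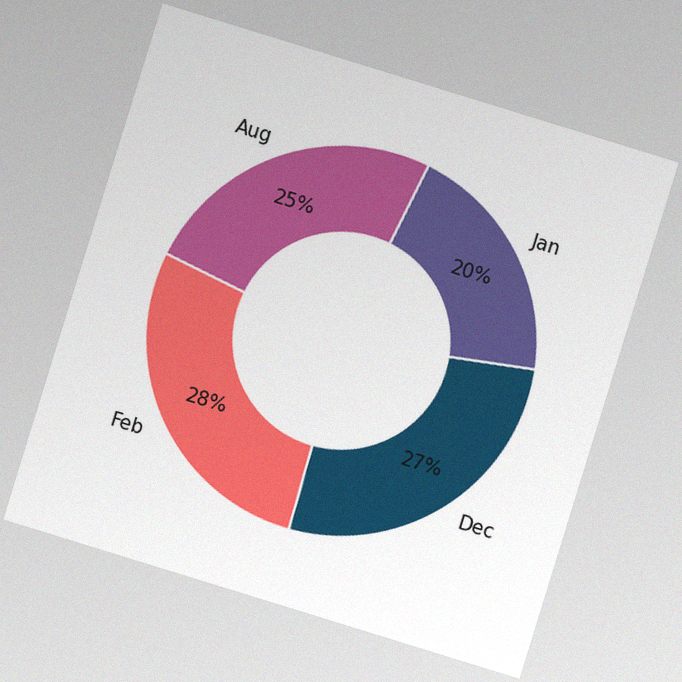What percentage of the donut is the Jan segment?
20%

The chart is tilted about 17° clockwise, with some photo noise. The Jan segment takes up 20% of the ring.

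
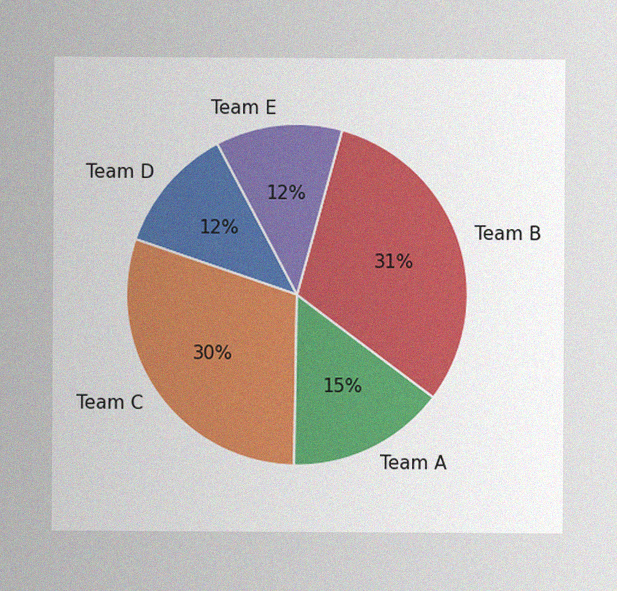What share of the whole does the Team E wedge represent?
12%

The image has some photo noise and uneven lighting. The Team E slice takes up 12% of the pie.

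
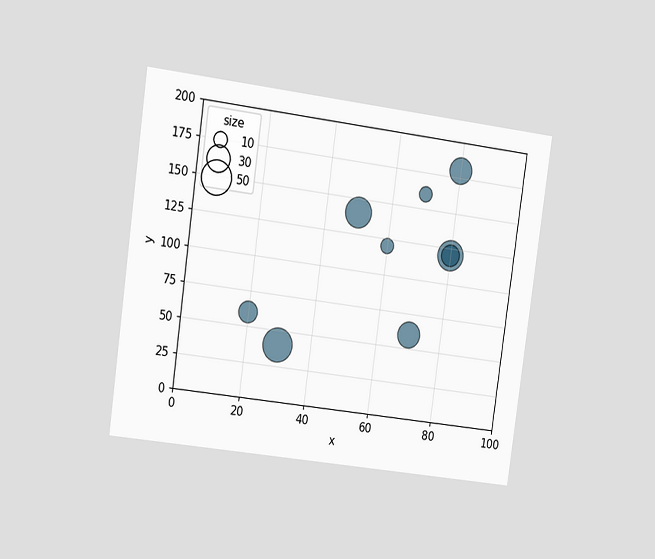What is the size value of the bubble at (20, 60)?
The chart is tilted about 8° clockwise and viewed slightly from the left. Matching the bubble at (20, 60) against the size legend gives 20.

20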